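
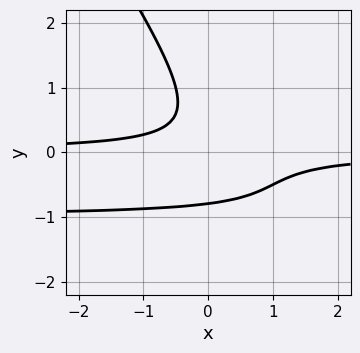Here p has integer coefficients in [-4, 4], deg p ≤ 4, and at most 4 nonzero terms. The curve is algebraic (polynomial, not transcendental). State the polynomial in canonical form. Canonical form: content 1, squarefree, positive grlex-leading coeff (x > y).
3*x*y^2 + 2*y^3 + 3*x*y + 1

First, the degree is 3 — a generic line meets the curve in up to 3 points.
Then, against the integer gridlines: it misses every integer gridline on the x-axis.
Finally, assembling these constraints gives the stated polynomial.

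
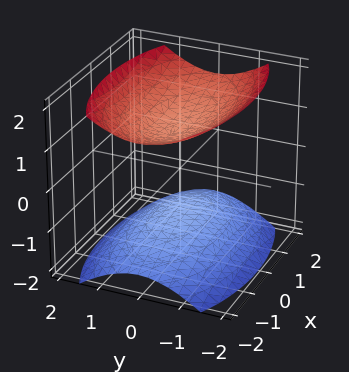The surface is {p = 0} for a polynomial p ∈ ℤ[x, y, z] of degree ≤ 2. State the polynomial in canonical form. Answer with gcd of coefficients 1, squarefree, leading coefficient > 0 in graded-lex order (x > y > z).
1. There are 2 components. They look like related sheets of one shape, so recover p as a whole.
2. deg p = 2. Two sheets facing apart; a quadric.
3. Symmetries: it's symmetric under y → −y, forcing even powers of y; the z ↦ −z reflection is a symmetry, so z appears only in even powers; the x ↦ −x reflection is a symmetry, so x appears only in even powers.
4. From the visible intercepts: no x-intercept at any integer in the box; it misses every integer gridline on the y-axis.
5. Assembling these constraints gives the stated polynomial. Check: (0, 0, 1) on the z-axis lies on the surface, and p(0, 0, 1) = 0. ✓

x^2 + 3*y^2 - 3*z^2 + 3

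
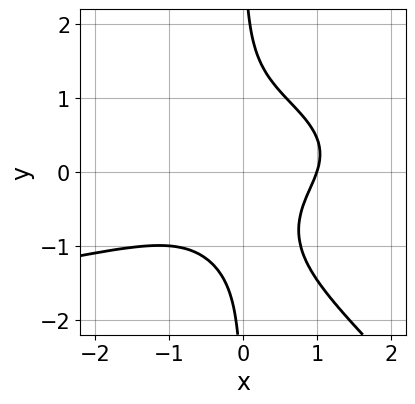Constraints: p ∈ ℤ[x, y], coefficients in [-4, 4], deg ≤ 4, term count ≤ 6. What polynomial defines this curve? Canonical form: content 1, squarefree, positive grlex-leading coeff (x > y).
(a) Degree: no degree-3 curve has this shape, so deg p = 4.
(b) From the axis intercepts and sections: it meets the x-axis at x = 1 (among the integer gridlines); the curve avoids every integer y-axis point in the box.
(c) The integer polynomial consistent with all of this is the stated p.

3*x^2*y^2 + 3*x*y^3 + 2*x^3 - 2*x*y - 2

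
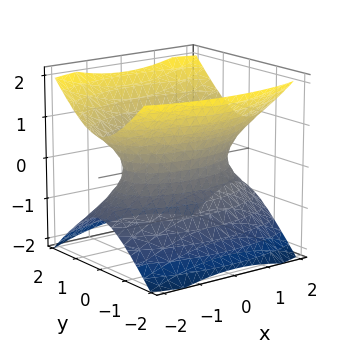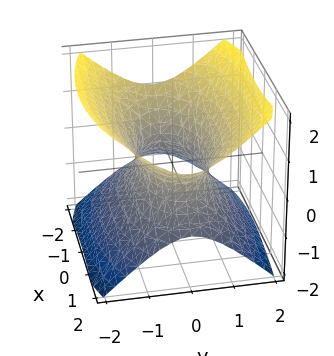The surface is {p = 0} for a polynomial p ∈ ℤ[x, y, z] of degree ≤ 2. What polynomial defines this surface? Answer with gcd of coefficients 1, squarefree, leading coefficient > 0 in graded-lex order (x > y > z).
x^2 + 3*y^2 - 3*z^2 - 2

(a) The degree is 2 — one connected sheet with a waist; a quadric.
(b) Symmetries: mirror symmetry x ↦ −x ⇒ only even powers of x; it's symmetric under y → −y, forcing even powers of y; the z ↦ −z reflection is a symmetry, so z appears only in even powers.
(c) Against the integer gridlines: it misses every integer gridline on the z-axis.
(d) Putting this together gives p.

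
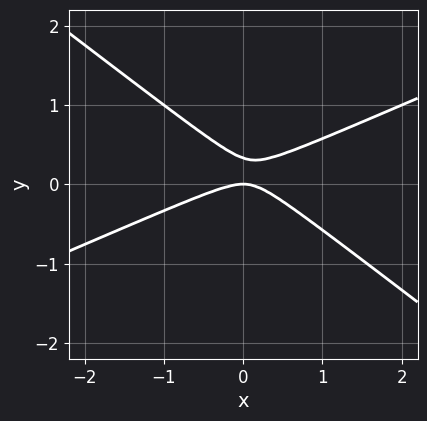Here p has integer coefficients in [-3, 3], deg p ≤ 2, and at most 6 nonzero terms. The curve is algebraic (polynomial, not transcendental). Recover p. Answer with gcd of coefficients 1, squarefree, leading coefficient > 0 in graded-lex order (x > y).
x^2 - x*y - 3*y^2 + y

1. The degree is 2 — no degree-1 curve has this shape.
2. Against the integer gridlines: it crosses the y-axis at the gridline y = 0; one x-axis crossing is at x = 0.
3. These observations pin down the coefficients.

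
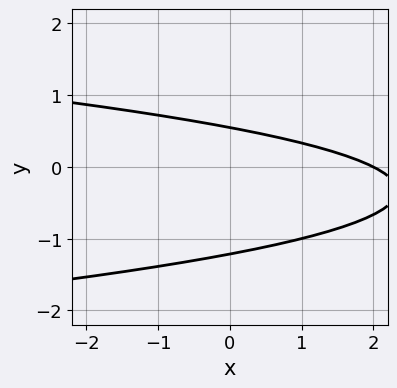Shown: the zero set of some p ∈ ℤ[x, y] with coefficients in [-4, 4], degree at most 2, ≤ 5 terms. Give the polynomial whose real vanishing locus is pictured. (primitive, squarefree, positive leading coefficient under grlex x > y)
Degree: no degree-1 curve has this shape, so deg p = 2.
From the visible intercepts: it crosses the x-axis at the gridline x = 2.
Matching integer coefficients to the picture gives p.

3*y^2 + x + 2*y - 2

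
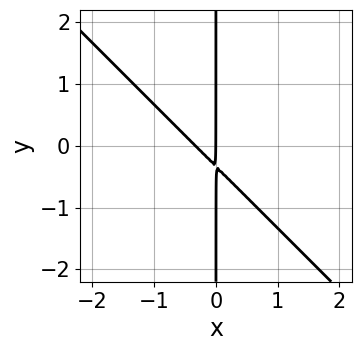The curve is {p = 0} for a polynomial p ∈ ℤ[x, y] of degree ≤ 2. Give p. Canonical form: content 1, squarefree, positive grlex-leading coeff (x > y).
1. deg p = 2. No degree-1 curve has this shape.
2. From the visible intercepts: every point of the y-axis in the box is on the curve; one x-axis crossing is at x = 0.
3. Assembling these constraints gives the stated polynomial.

3*x^2 + 3*x*y + x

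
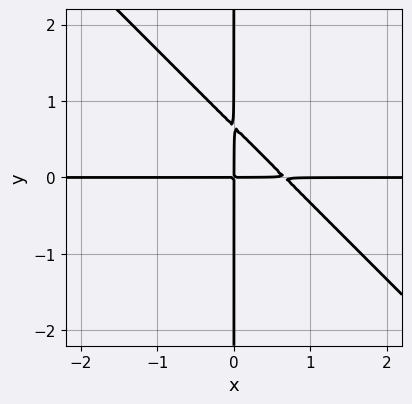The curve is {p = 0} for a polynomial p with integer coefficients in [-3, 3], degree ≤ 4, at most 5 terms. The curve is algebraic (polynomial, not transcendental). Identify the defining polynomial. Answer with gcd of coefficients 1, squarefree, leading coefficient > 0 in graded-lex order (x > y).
The degree is 3 — the shape is more complex than any degree-2 curve.
Against the integer gridlines: the visible y-axis segment lies entirely on the curve; the visible x-axis segment lies entirely on the curve.
Assembling these constraints gives the stated polynomial.

3*x^2*y + 3*x*y^2 - 2*x*y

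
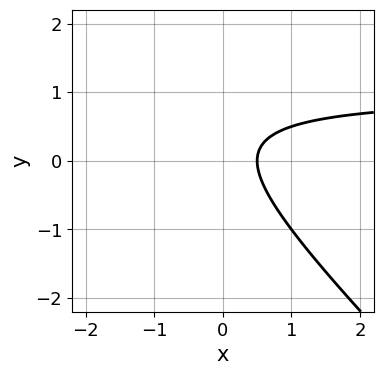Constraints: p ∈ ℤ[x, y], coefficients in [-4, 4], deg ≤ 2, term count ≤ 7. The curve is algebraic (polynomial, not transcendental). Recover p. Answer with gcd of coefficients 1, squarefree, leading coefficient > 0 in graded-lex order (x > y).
2*x*y + 2*y^2 - 2*x - y + 1

The degree is 2 — the shape is more complex than any degree-1 curve.
Checking where it meets the axes: it misses every integer gridline on the y-axis.
These observations pin down the coefficients.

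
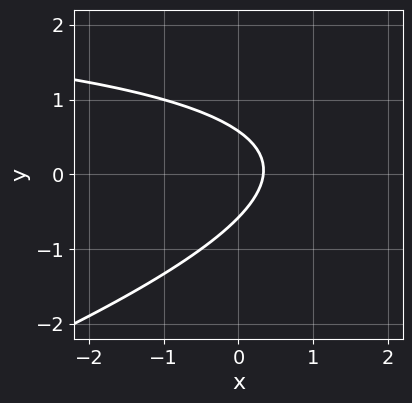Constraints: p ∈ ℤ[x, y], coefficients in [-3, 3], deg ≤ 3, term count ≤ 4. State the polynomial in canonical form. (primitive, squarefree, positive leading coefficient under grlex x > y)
x*y - 3*y^2 - 3*x + 1

deg p = 2. The shape is more complex than any degree-1 curve.
Solving for integer coefficients yields p as stated.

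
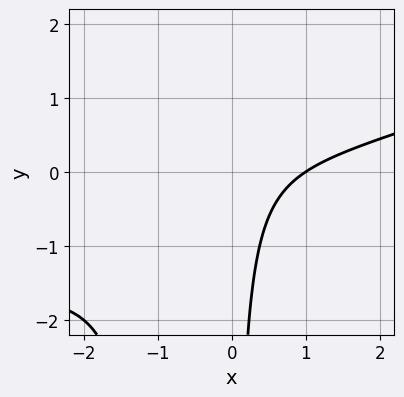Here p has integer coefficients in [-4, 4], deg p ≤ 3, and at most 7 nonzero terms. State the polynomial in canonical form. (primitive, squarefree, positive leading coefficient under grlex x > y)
x^3 - 3*x^2*y - 3*x*y + x - 2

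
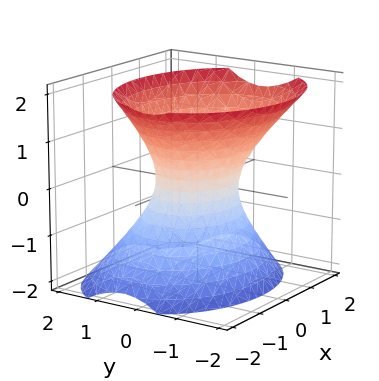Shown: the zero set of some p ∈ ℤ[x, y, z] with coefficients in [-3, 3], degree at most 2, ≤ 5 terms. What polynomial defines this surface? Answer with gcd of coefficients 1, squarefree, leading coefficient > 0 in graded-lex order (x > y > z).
2*x^2 + 3*y^2 + y*z - 2*z^2 - 2

(a) deg p = 2.
(b) Reading off the gridlines: among the integer gridlines, it crosses the x-axis at x ∈ {-1, 1}; no z-intercept at any integer in the box.
(c) Assembling these constraints gives the stated polynomial.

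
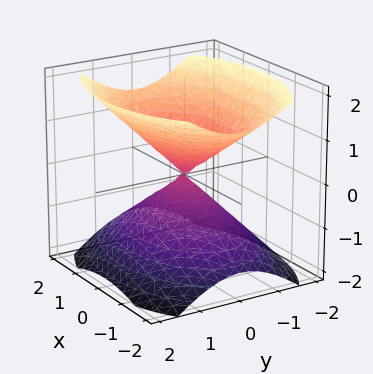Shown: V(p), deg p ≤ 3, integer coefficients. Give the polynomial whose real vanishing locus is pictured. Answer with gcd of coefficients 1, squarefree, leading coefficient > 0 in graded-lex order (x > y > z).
x^2 + 2*y^2 - 2*z^2

1. There are 2 components.
2. The degree is 2 — two nappes meeting at a single point; a quadric.
3. Symmetries: it's symmetric under y → −y, forcing even powers of y; mirror symmetry z ↦ −z ⇒ only even powers of z; it's symmetric under x → −x, forcing even powers of x.
4. From the visible intercepts: it crosses the y-axis at the gridline y = 0; one z-axis crossing is at z = 0.
5. Together with the visible shape, these determine p as stated.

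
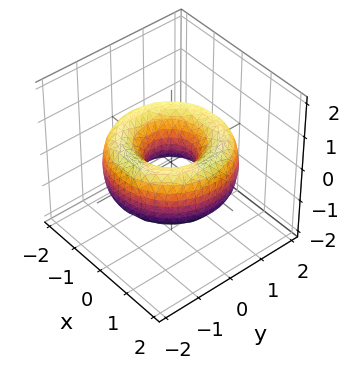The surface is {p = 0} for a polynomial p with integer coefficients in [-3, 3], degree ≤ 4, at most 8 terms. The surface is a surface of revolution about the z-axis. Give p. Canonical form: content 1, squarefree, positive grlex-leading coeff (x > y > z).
First, deg p = 4. The shape is more complex than any degree-3 surface.
Next, by symmetry, the surface is invariant under rotation about z: p = q(x² + y², z).
Then, against the integer gridlines: a circular section at z = 0 has radius between 0 and 1; no z-intercept at any integer in the box.
Finally, the integer polynomial consistent with all of this is the stated p.

x^4 + 2*x^2*y^2 + y^4 - 3*x^2 - 3*y^2 + 2*z^2 + 1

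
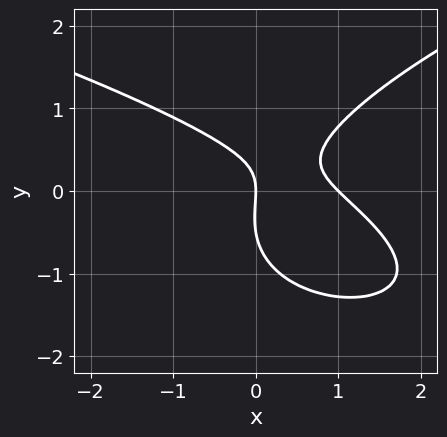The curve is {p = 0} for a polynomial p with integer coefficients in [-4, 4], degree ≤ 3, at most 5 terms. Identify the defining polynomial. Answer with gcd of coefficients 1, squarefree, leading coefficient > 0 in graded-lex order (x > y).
2*y^3 - 2*x^2 - 2*x*y + y^2 + 2*x

The degree is 3 — no degree-2 curve has this shape.
Checking where it meets the axes: it meets the y-axis at y = 0 (among the integer gridlines); the x-axis gridline crossings are at x ∈ {0, 1}.
Together with the visible shape, these determine p as stated.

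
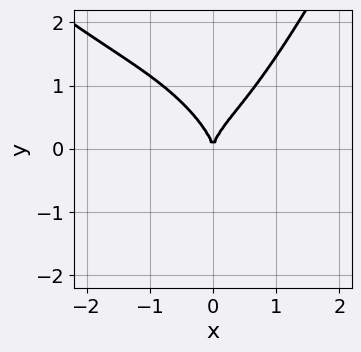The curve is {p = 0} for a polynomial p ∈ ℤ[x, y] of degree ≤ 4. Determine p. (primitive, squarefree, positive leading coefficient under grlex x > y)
(a) Degree: the shape is more complex than any degree-3 curve, so deg p = 4.
(b) From the axis intercepts and sections: it crosses the x-axis at the gridline x = 0; it meets the y-axis at y = 0 (among the integer gridlines).
(c) Together with the visible shape, these determine p as stated.

2*x^4 + 3*x^3*y - x*y^3 - 2*y^3 + 3*x^2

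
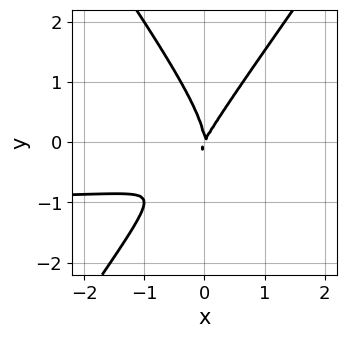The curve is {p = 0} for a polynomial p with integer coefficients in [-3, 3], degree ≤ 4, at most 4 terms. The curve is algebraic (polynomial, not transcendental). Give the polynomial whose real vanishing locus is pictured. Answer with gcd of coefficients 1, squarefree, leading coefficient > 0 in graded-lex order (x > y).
First, the degree is 3 — a generic line meets the curve in up to 3 points.
Next, observable constraints: it crosses the y-axis at the gridline y = 0; it meets the x-axis at x = 0 (among the integer gridlines).
Finally, fitting integer coefficients to these (and the overall shape) gives p.

2*x^2*y - y^3 + 2*x^2 - x*y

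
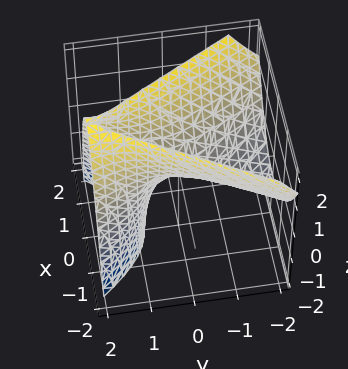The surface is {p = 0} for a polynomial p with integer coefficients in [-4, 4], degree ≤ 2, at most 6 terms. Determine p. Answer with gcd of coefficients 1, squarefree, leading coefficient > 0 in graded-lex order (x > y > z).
3*x^2 - y^2 + 2*y*z - 2*z

(a) Degree: no degree-1 surface has this shape, so deg p = 2.
(b) Reading off the gridlines: it meets the x-axis at x = 0 (among the integer gridlines); it meets the y-axis at y = 0 (among the integer gridlines); it crosses the z-axis at the gridline z = 0.
(c) Solving for integer coefficients yields p as stated.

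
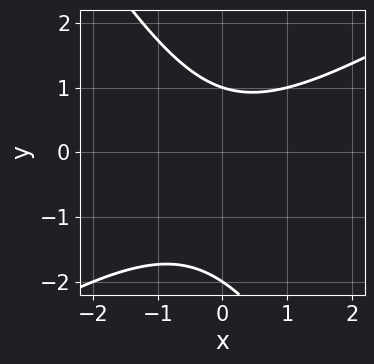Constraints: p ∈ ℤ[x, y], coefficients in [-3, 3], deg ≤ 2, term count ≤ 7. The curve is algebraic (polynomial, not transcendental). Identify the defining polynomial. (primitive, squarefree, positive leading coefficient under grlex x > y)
1. deg p = 2.
2. Observable constraints: among the integer gridlines, it crosses the y-axis at y ∈ {-2, 1}; no x-intercept at any integer in the box.
3. Together with the visible shape, these determine p as stated.

x^2 - x*y - y^2 - y + 2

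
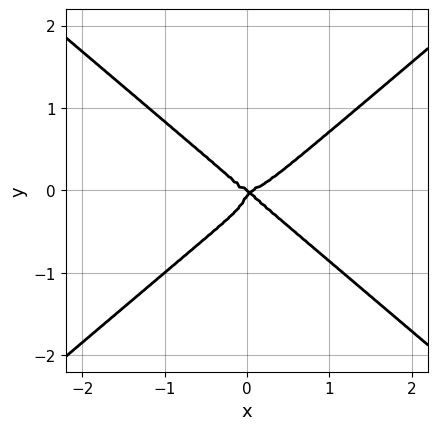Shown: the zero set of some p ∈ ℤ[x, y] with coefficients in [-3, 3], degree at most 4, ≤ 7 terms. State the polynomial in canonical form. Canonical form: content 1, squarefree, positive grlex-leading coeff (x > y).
(a) Degree: no degree-3 curve has this shape, so deg p = 4.
(b) From the visible intercepts: it meets the x-axis at x = 0 (among the integer gridlines); one y-axis crossing is at y = 0.
(c) Putting this together gives p.

3*x^4 - 2*x^2*y^2 - 3*y^4 - x^2*y - x*y^2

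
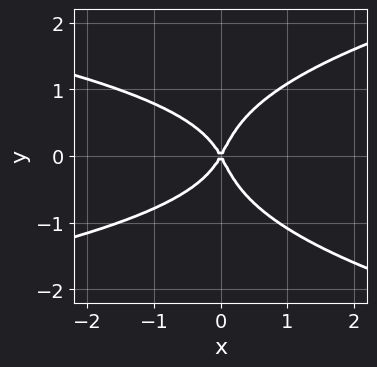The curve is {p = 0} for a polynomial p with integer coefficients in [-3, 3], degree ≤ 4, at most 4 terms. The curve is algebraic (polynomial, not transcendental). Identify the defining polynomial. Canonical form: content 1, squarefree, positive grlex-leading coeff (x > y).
1. Degree: a generic line meets the curve in up to 4 points, so deg p = 4.
2. Symmetries: mirror symmetry y ↦ −y ⇒ only even powers of y.
3. Observable constraints: it crosses the y-axis at the gridline y = 0; one x-axis crossing is at x = 0.
4. The integer polynomial consistent with all of this is the stated p.

3*y^4 - 2*x*y^2 - 3*x^2 + y^2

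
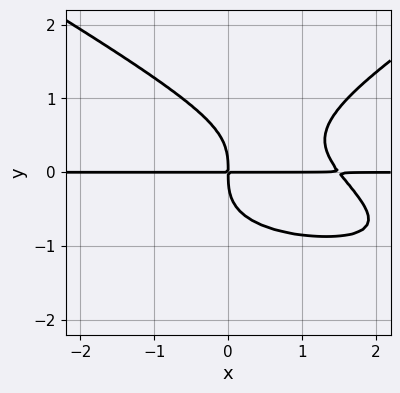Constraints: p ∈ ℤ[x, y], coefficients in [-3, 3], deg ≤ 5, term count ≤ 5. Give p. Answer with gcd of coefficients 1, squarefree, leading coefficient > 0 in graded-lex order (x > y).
x^2*y^2 - 3*y^4 + 2*x^2*y - 3*x*y

deg p = 4. The shape is more complex than any degree-3 curve.
Against the integer gridlines: every point of the x-axis in the box is on the curve.
These observations pin down the coefficients.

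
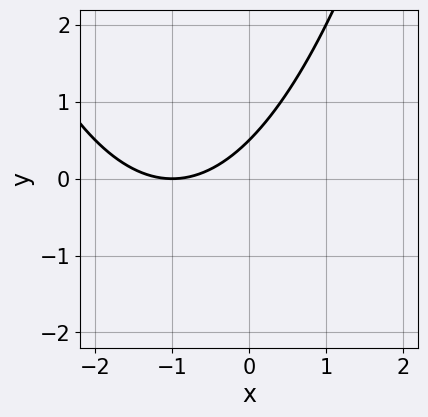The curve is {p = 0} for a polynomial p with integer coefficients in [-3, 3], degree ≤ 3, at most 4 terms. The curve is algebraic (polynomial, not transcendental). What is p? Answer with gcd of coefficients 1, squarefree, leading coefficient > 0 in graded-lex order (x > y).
x^2 + 2*x - 2*y + 1

1. Degree: a generic line meets the curve in up to 2 points, so deg p = 2.
2. From the visible intercepts: it meets the x-axis at x = -1 (among the integer gridlines).
3. The integer polynomial consistent with all of this is the stated p.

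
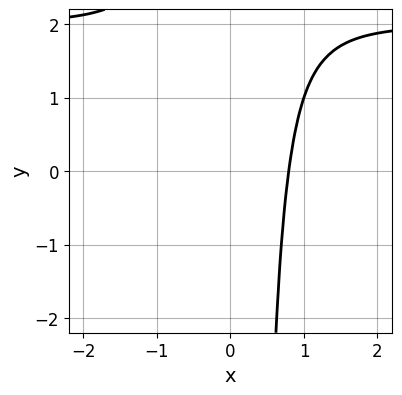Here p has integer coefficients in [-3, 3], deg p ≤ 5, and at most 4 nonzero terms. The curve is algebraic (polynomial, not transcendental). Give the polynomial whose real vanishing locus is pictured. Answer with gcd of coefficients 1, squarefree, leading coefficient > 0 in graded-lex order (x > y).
x^3*y - 2*x^3 + 1

(a) The degree is 4 — no degree-3 curve has this shape.
(b) Observable constraints: no y-intercept at any integer in the box.
(c) Matching integer coefficients to the picture gives p.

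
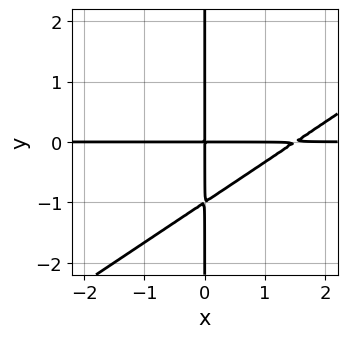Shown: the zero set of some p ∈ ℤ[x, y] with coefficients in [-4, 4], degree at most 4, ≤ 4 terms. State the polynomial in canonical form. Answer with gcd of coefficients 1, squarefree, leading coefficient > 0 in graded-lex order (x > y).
2*x^2*y - 3*x*y^2 - 3*x*y

1. Degree: the shape is more complex than any degree-2 curve, so deg p = 3.
2. Checking where it meets the axes: every point of the y-axis in the box is on the curve; every point of the x-axis in the box is on the curve.
3. Putting this together gives p.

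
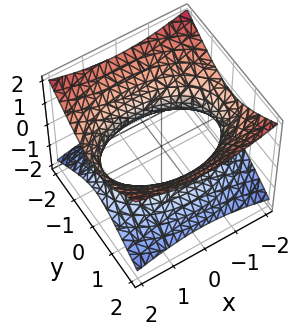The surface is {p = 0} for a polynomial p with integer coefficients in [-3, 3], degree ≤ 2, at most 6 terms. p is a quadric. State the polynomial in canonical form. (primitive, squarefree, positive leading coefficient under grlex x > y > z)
x^2 + 2*y^2 - 3*z^2 - 3

(a) The degree is 2 — an hourglass — one-sheet hyperboloid; a quadric.
(b) Symmetries: it's symmetric under z → −z, forcing even powers of z; the x ↦ −x reflection is a symmetry, so x appears only in even powers; it's symmetric under y → −y, forcing even powers of y.
(c) From the axis intercepts and sections: it misses every integer gridline on the z-axis.
(d) Putting this together gives p.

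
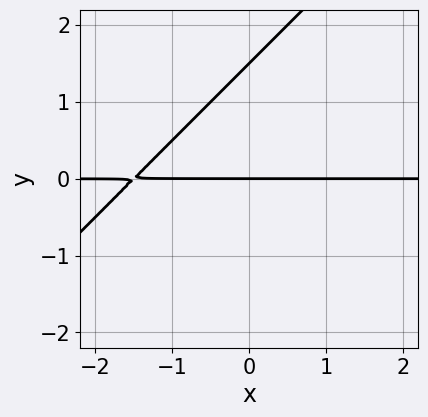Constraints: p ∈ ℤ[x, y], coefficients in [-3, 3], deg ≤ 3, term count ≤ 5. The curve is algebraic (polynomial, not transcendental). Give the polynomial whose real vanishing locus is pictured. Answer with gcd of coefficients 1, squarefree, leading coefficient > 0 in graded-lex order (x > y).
2*x*y - 2*y^2 + 3*y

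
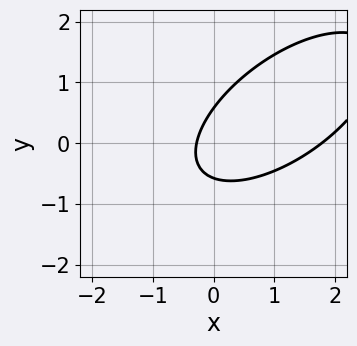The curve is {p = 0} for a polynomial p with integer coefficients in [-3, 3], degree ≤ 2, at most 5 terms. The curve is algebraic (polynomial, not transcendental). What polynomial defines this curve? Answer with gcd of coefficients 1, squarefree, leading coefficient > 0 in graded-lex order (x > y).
2*x^2 - 3*x*y + 3*y^2 - 3*x - 1

1. deg p = 2. A generic line meets the curve in up to 2 points.
2. Solving for integer coefficients yields p as stated.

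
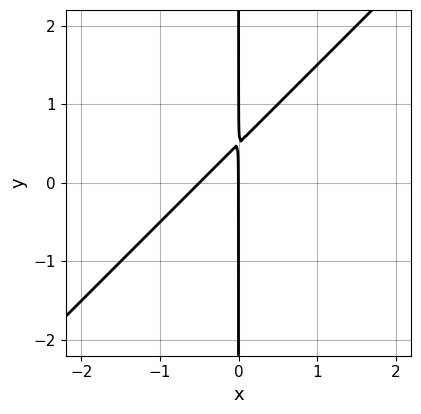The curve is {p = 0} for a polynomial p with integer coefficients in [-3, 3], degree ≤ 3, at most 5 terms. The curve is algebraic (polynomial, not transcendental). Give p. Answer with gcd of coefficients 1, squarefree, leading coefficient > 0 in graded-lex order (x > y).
1. Degree: no degree-1 curve has this shape, so deg p = 2.
2. Against the integer gridlines: it meets the x-axis at x = 0 (among the integer gridlines); the visible y-axis segment lies entirely on the curve.
3. Fitting integer coefficients to these (and the overall shape) gives p.

2*x^2 - 2*x*y + x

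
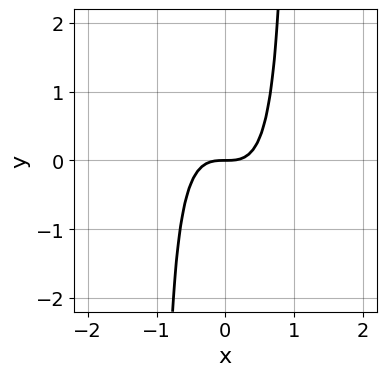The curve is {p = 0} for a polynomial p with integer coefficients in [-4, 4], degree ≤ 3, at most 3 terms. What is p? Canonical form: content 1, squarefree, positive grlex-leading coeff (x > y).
1. deg p = 3. No degree-2 curve has this shape.
2. From the visible intercepts: one y-axis crossing is at y = 0; one x-axis crossing is at x = 0.
3. Putting this together gives p.

2*x^3 + x^2*y - y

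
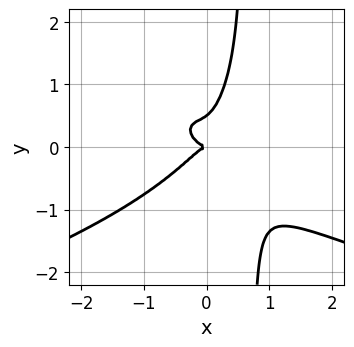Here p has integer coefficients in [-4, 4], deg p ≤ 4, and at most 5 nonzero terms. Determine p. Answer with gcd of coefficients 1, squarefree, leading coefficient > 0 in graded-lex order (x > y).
3*x*y^3 + 2*x^3 + x^2*y - 2*y^3 + y^2

deg p = 4.
Reading off the gridlines: it crosses the y-axis at the gridline y = 0; it meets the x-axis at x = 0 (among the integer gridlines).
These observations pin down the coefficients.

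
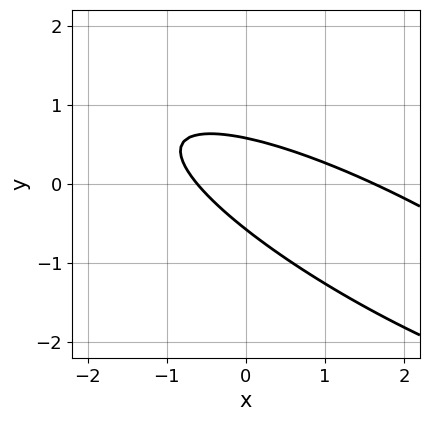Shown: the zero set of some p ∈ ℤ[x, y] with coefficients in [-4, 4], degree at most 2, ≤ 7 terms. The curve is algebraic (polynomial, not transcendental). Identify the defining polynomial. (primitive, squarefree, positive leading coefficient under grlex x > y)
x^2 + 3*x*y + 3*y^2 - x - 1

1. Degree: no degree-1 curve has this shape, so deg p = 2.
2. Putting this together gives p.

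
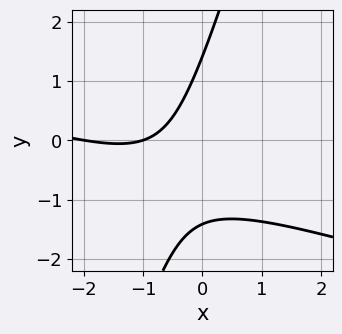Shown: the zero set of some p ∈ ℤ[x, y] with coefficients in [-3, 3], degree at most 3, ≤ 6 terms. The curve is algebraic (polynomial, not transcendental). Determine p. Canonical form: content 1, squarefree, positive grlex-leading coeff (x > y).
deg p = 2.
From the axis intercepts and sections: the x-axis gridline crossings are at x ∈ {-2, -1}.
Fitting integer coefficients to these (and the overall shape) gives p.

x^2 + 3*x*y - y^2 + 3*x + 2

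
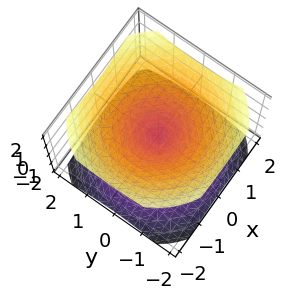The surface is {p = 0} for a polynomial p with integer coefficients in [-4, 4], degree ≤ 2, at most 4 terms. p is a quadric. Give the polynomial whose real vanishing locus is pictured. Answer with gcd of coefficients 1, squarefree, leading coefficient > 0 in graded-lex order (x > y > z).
2*x^2 + 2*y^2 - 3*z^2

(a) I count 2 distinct pieces. They look like related sheets of one shape, so recover p as a whole.
(b) The degree is 2 — two nappes meeting at a single point; a quadric.
(c) Symmetry: the surface is invariant under rotation about z: p = q(x² + y², z); the z ↦ −z reflection is a symmetry, so z appears only in even powers.
(d) Reading off the gridlines: one x-axis crossing is at x = 0; it meets the z-axis at z = 0 (among the integer gridlines); it crosses the y-axis at the gridline y = 0.
(e) Matching integer coefficients to the picture gives p.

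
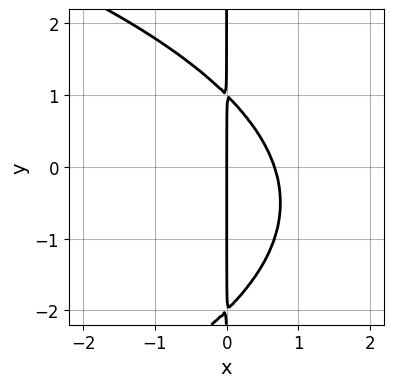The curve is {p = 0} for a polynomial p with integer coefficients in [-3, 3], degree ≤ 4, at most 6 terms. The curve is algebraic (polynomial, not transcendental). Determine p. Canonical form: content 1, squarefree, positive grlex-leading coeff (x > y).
x*y^2 + 3*x^2 + x*y - 2*x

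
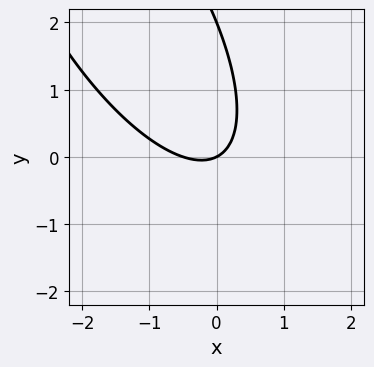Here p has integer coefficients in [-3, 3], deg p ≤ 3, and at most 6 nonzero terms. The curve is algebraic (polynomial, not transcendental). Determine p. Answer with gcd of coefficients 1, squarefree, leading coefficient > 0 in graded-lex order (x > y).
2*x^2 + 2*x*y + y^2 + x - 2*y

First, deg p = 2. The shape is more complex than any degree-1 curve.
Then, observable constraints: among the integer gridlines, it crosses the y-axis at y ∈ {0, 2}; it crosses the x-axis at the gridline x = 0.
Finally, fitting integer coefficients to these (and the overall shape) gives p.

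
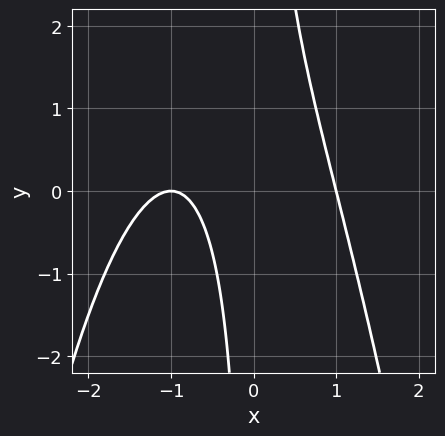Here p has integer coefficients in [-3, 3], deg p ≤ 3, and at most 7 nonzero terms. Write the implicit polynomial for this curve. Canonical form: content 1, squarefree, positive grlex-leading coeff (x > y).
(a) Degree: a generic line meets the curve in up to 3 points, so deg p = 3.
(b) Reading off the gridlines: the x-axis gridline crossings are at x ∈ {-1, 1}; no y-intercept at any integer in the box.
(c) These observations pin down the coefficients.

x^3 + x^2 + x*y - x - 1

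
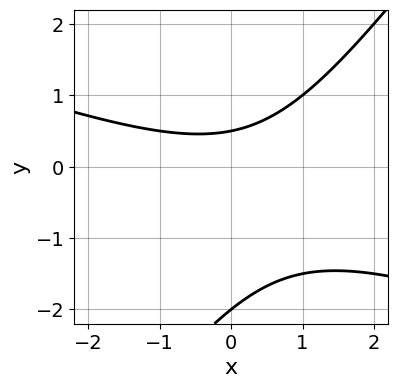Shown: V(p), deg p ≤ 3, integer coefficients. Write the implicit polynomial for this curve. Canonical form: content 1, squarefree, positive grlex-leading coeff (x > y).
x^2 + 2*x*y - 2*y^2 - 3*y + 2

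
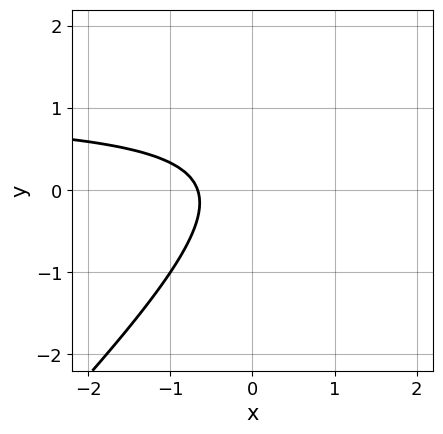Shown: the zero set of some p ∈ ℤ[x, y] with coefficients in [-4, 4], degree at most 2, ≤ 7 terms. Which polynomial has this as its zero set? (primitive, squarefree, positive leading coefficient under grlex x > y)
1. Degree: no degree-1 curve has this shape, so deg p = 2.
2. From the visible intercepts: the curve avoids every integer y-axis point in the box.
3. Together with the visible shape, these determine p as stated.

3*x*y - 3*y^2 - 3*x + y - 2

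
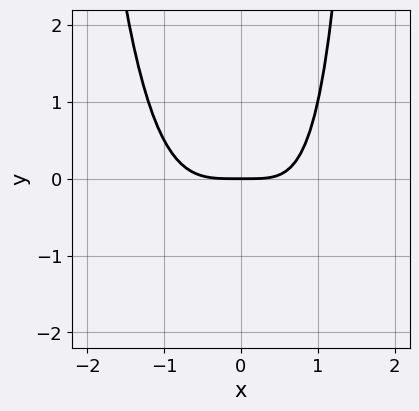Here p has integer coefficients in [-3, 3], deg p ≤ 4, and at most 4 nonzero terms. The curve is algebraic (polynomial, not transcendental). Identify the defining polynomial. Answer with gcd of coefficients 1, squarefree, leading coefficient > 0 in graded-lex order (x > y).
2*x^4 + x*y - 3*y

First, the degree is 4 — no degree-3 curve has this shape.
Then, observable constraints: it crosses the y-axis at the gridline y = 0; one x-axis crossing is at x = 0.
Finally, the integer polynomial consistent with all of this is the stated p.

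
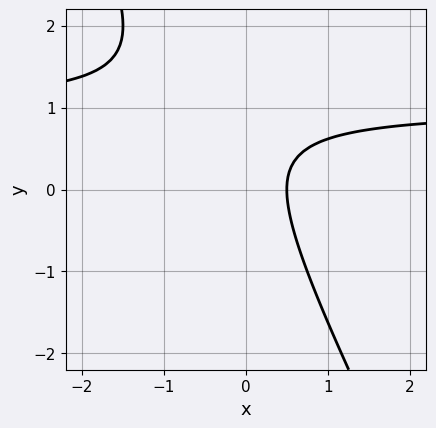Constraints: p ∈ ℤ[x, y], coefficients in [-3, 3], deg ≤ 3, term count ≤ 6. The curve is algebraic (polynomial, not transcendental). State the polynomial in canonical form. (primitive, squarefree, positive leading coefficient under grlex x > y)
The degree is 2 — the shape is more complex than any degree-1 curve.
From the visible intercepts: no y-intercept at any integer in the box.
Fitting integer coefficients to these (and the overall shape) gives p.

2*x*y + y^2 - 2*x - y + 1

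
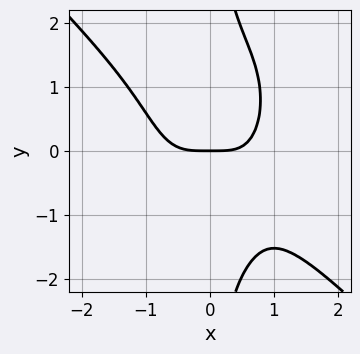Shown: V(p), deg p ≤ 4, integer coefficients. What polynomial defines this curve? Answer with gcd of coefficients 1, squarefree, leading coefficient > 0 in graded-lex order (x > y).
2*x^4 + x^3*y + x*y^3 - 2*y

1. Degree: no degree-3 curve has this shape, so deg p = 4.
2. From the visible intercepts: one x-axis crossing is at x = 0; it crosses the y-axis at the gridline y = 0.
3. Matching integer coefficients to the picture gives p.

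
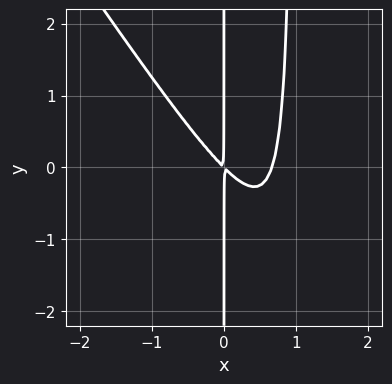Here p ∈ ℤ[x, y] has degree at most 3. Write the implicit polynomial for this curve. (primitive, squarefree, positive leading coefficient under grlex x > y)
3*x^3 + 2*x^2*y - 2*x^2 - 2*x*y

(a) Degree: no degree-2 curve has this shape, so deg p = 3.
(b) From the axis intercepts and sections: every point of the y-axis in the box is on the curve.
(c) Together with the visible shape, these determine p as stated.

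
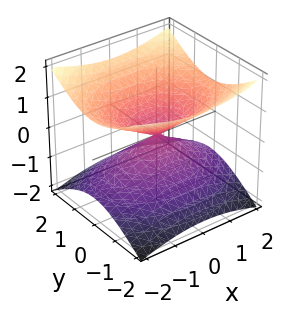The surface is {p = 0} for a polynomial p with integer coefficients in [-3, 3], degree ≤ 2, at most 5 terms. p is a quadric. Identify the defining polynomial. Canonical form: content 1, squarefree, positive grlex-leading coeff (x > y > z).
(a) The degree is 2 — a double cone through the origin; a quadric.
(b) Symmetries: the y ↦ −y reflection is a symmetry, so y appears only in even powers; the x ↦ −x reflection is a symmetry, so x appears only in even powers; it's symmetric under z → −z, forcing even powers of z.
(c) Observable constraints: one y-axis crossing is at y = 0; it crosses the z-axis at the gridline z = 0; it meets the x-axis at x = 0 (among the integer gridlines).
(d) Solving for integer coefficients yields p as stated.

x^2 + 2*y^2 - 3*z^2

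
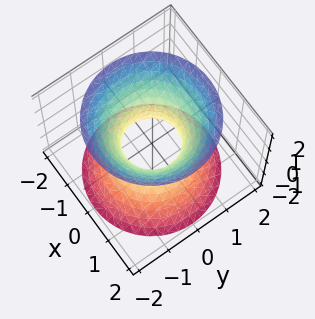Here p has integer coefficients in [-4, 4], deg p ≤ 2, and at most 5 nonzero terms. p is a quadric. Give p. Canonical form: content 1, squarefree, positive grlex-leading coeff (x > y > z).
(a) Degree: an hourglass — one-sheet hyperboloid; a quadric, so deg p = 2.
(b) Symmetries: it's symmetric under z → −z, forcing even powers of z; the surface is invariant under rotation about z: p = q(x² + y², z).
(c) Reading off the gridlines: a circular section at z = 2 has radius between 1 and 2; no z-intercept at any integer in the box.
(d) The integer polynomial consistent with all of this is the stated p.

3*x^2 + 3*y^2 - 2*z^2 - 2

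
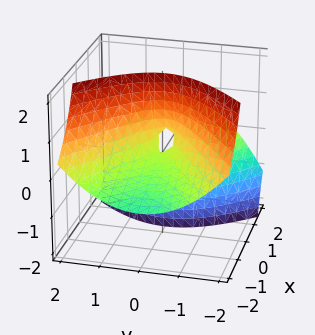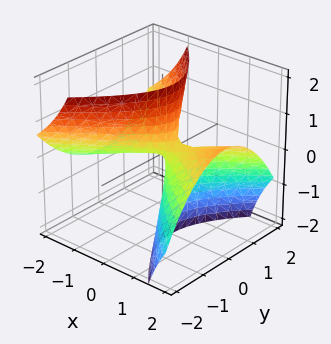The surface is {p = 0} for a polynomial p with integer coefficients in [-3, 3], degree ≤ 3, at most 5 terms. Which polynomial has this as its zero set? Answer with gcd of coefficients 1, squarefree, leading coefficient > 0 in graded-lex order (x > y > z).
x^2 - 3*x*z - 2*y^2 + z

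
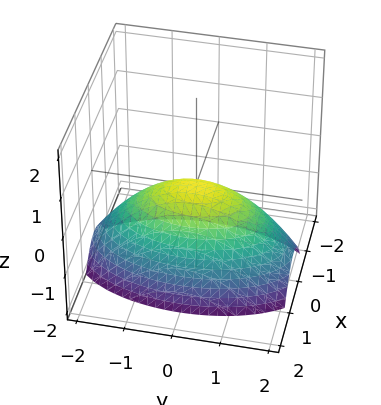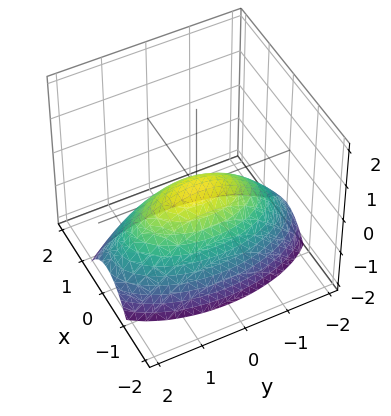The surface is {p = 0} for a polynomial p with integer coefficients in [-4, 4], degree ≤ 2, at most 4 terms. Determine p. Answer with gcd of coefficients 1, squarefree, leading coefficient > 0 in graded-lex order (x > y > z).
3*x^2 + y^2 + 3*z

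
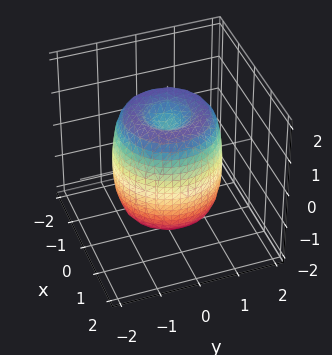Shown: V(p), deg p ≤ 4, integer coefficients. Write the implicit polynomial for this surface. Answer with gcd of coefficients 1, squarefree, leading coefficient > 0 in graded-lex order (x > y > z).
2*x^4 + 4*x^2*y^2 + 2*y^4 - 3*x^2 - 3*y^2 + z^2 - 1

(a) deg p = 4. No degree-3 surface has this shape.
(b) Symmetry: every cross-section ⟂ z is a circle, so x, y appear only via x² + y².
(c) Checking where it meets the axes: a circular section at z = 1 has radius between 1 and 2; the z-axis gridline crossings are at z ∈ {-1, 1}.
(d) Matching integer coefficients to the picture gives p.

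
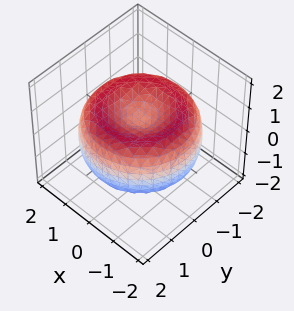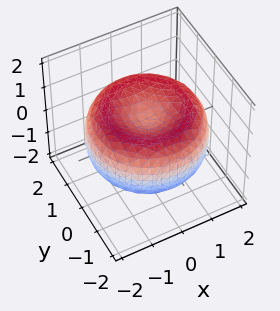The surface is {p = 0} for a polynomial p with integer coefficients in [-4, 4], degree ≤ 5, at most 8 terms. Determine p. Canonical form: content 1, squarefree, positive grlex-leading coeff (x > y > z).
x^4 + 2*x^2*y^2 + y^4 - 3*x^2 - 3*y^2 + 3*z^2 - 1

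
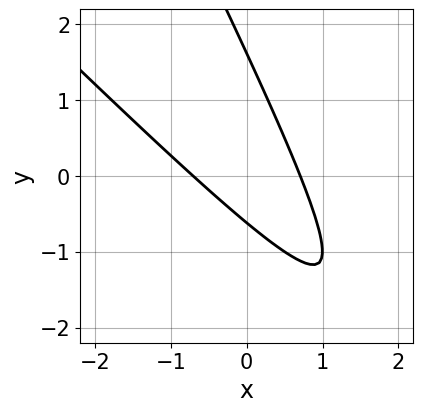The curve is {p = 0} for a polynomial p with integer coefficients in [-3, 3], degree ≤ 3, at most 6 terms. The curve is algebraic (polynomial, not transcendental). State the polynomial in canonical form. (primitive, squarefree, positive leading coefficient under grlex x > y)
2*x^2 + 3*x*y + y^2 - y - 1

(a) The degree is 2 — the shape is more complex than any degree-1 curve.
(b) The integer polynomial consistent with all of this is the stated p.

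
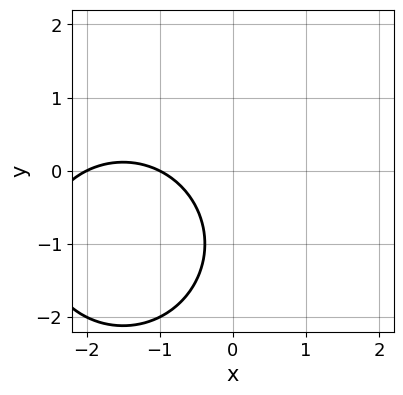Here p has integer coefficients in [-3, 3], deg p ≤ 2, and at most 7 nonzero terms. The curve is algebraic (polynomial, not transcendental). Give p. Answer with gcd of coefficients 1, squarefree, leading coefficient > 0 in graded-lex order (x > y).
First, deg p = 2.
Then, checking where it meets the axes: the x-axis gridline crossings are at x ∈ {-2, -1}; no y-intercept at any integer in the box.
Finally, assembling these constraints gives the stated polynomial.

x^2 + y^2 + 3*x + 2*y + 2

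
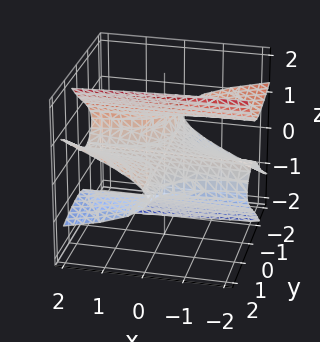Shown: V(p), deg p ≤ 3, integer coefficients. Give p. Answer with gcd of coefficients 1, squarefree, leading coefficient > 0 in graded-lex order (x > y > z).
x*y^2 - 3*y*z^2 + 2*z^3 - 3*z

1. The degree is 3 — a generic line meets the surface in up to 3 points.
2. Observable constraints: one z-axis crossing is at z = 0; the visible y-axis segment lies entirely on the surface.
3. Together with the visible shape, these determine p as stated. Check: (-1, 0, 0) on the x-axis lies on the surface, and p(-1, 0, 0) = 0. ✓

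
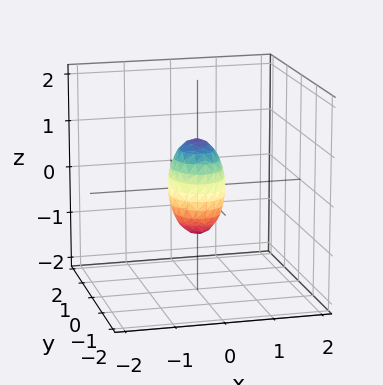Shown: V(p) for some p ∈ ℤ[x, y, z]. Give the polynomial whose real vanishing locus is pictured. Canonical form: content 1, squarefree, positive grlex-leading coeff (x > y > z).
3*x^2 + 2*y^2 + z^2 - 1

First, the degree is 2 — a closed, bounded, convex surface; a quadric.
Then, symmetries: the x ↦ −x reflection is a symmetry, so x appears only in even powers; the y ↦ −y reflection is a symmetry, so y appears only in even powers; the z ↦ −z reflection is a symmetry, so z appears only in even powers.
Then, from the visible intercepts: the z-axis gridline crossings are at z ∈ {-1, 1}.
Finally, putting this together gives p.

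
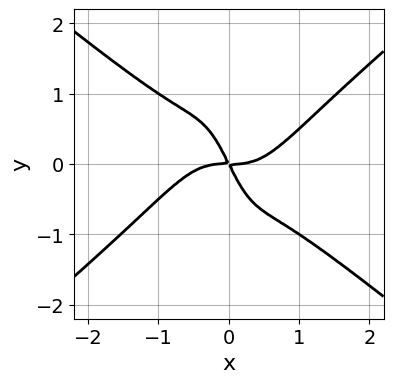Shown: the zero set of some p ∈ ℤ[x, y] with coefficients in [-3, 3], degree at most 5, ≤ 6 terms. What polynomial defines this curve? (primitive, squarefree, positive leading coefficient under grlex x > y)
2*x^4 - 3*x^2*y^2 - 2*x*y - y^2

(a) Degree: a generic line meets the curve in up to 4 points, so deg p = 4.
(b) From the axis intercepts and sections: it crosses the y-axis at the gridline y = 0; it crosses the x-axis at the gridline x = 0.
(c) Fitting integer coefficients to these (and the overall shape) gives p.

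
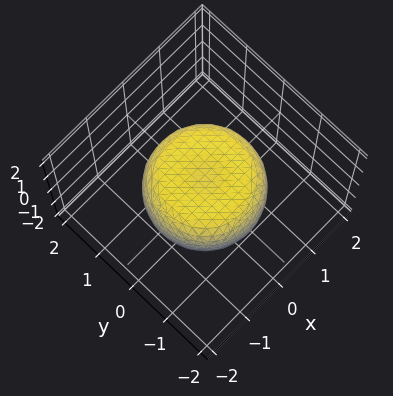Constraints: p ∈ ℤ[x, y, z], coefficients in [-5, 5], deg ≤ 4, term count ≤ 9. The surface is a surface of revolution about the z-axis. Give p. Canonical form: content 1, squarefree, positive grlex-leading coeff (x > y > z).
2*x^4 + 4*x^2*y^2 + 2*y^4 - 2*x^2 - 2*y^2 + 3*z^2 - 2

The degree is 4 — the shape is more complex than any degree-3 surface.
Symmetry: the surface is invariant under rotation about z: p = q(x² + y², z).
Checking where it meets the axes: a circular section at z = 0 has radius between 1 and 2.
The integer polynomial consistent with all of this is the stated p.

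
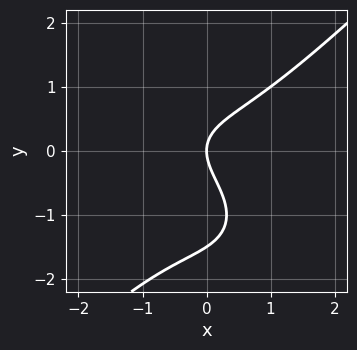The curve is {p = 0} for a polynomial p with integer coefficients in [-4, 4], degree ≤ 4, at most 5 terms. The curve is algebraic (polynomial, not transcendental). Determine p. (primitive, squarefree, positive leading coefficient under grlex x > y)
2*x^3 - 2*y^3 - 3*y^2 + 3*x

First, degree: the shape is more complex than any degree-2 curve, so deg p = 3.
Next, against the integer gridlines: it crosses the x-axis at the gridline x = 0; one y-axis crossing is at y = 0.
Finally, the integer polynomial consistent with all of this is the stated p.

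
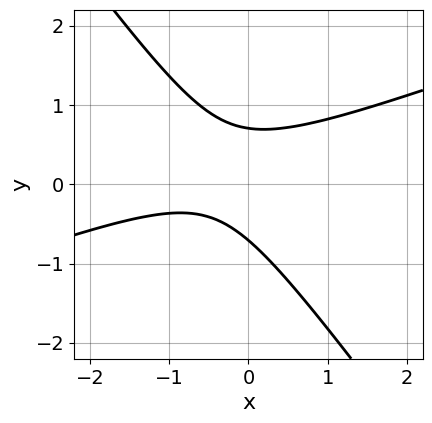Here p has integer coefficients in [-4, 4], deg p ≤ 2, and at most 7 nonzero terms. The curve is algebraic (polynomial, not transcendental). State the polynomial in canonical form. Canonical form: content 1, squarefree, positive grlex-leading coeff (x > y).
First, deg p = 2.
Then, from the axis intercepts and sections: the curve avoids every integer x-axis point in the box.
Finally, matching integer coefficients to the picture gives p.

x^2 - 2*x*y - 2*y^2 + x + 1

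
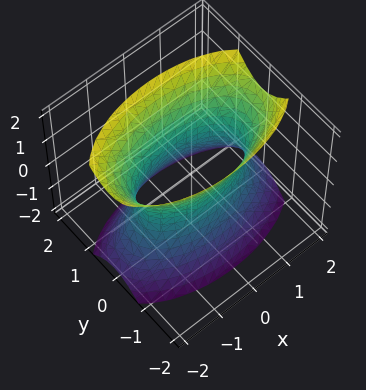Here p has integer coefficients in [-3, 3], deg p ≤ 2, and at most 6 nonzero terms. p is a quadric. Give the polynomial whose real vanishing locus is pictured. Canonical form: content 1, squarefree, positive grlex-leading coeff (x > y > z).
x^2 + 3*y^2 - z^2 - 2

1. The degree is 2 — one connected sheet with a waist; a quadric.
2. Symmetries: the y ↦ −y reflection is a symmetry, so y appears only in even powers; it's symmetric under z → −z, forcing even powers of z; it's symmetric under x → −x, forcing even powers of x.
3. Checking where it meets the axes: the surface avoids every integer z-axis point in the box.
4. Solving for integer coefficients yields p as stated.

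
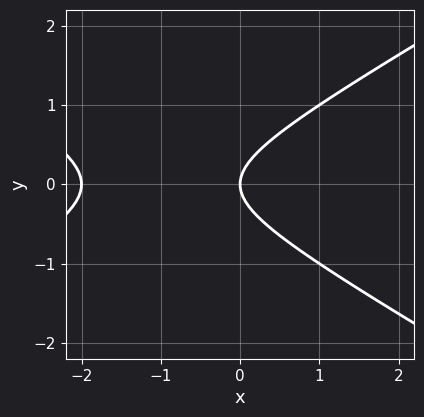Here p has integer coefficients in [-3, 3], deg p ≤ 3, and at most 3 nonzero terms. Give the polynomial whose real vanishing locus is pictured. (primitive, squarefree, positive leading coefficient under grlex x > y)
x^2 - 3*y^2 + 2*x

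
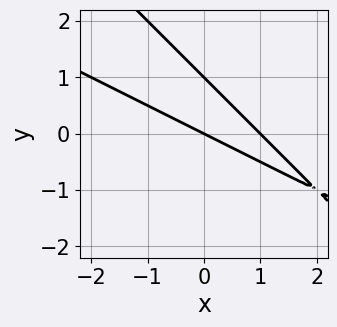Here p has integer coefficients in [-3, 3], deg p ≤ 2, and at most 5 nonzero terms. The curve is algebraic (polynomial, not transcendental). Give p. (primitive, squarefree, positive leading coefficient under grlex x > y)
x^2 + 3*x*y + 2*y^2 - x - 2*y

(a) The degree is 2 — no degree-1 curve has this shape.
(b) Observable constraints: the x-axis gridline crossings are at x ∈ {0, 1}; the y-axis gridline crossings are at y ∈ {0, 1}.
(c) The integer polynomial consistent with all of this is the stated p.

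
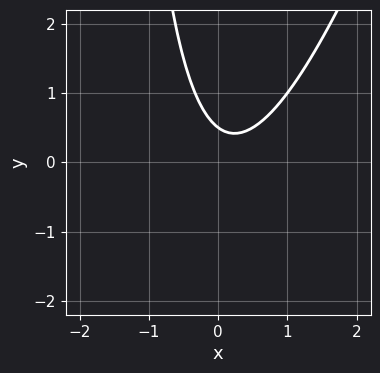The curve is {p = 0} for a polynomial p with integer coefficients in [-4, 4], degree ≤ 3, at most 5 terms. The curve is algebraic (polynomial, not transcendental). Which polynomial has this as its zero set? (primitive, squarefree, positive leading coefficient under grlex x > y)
1. deg p = 2. No degree-1 curve has this shape.
2. Reading off the gridlines: no x-intercept at any integer in the box.
3. Putting this together gives p.

3*x^2 - x*y - x - 2*y + 1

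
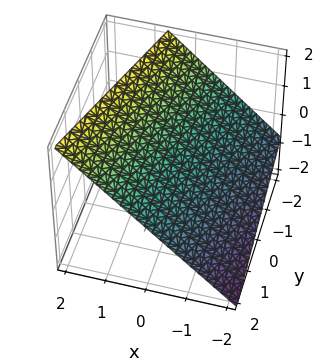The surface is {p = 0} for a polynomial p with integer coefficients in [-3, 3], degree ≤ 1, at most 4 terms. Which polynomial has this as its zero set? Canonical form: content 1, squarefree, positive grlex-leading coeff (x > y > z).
1. deg p = 1.
2. Reading off the gridlines: it meets the y-axis at y = 2 (among the integer gridlines).
3. Solving for integer coefficients yields p as stated.

3*x - y - 3*z + 2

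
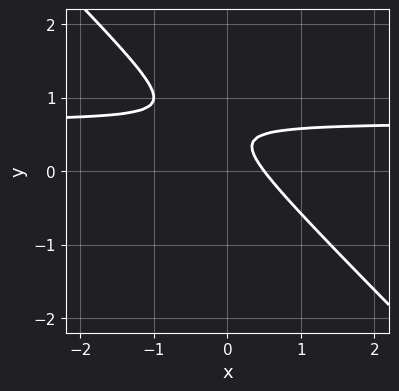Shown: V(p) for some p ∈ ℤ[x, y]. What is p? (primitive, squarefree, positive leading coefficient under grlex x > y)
3*x*y + 3*y^2 - 2*x - 3*y + 1

First, deg p = 2. A generic line meets the curve in up to 2 points.
Next, observable constraints: no y-intercept at any integer in the box.
Finally, these observations pin down the coefficients.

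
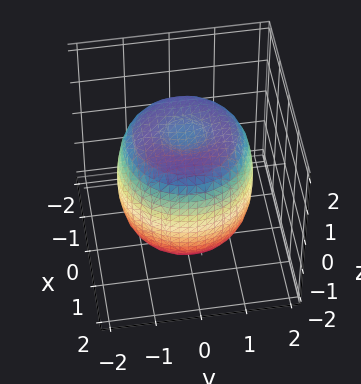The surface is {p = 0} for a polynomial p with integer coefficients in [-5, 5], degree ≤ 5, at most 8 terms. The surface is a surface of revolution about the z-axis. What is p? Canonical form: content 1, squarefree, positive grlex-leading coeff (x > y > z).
2*x^4 + 4*x^2*y^2 + 2*y^4 - 3*x^2 - 3*y^2 + 2*z^2 - 3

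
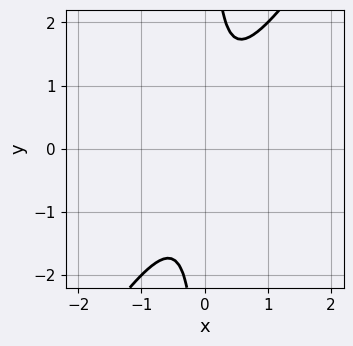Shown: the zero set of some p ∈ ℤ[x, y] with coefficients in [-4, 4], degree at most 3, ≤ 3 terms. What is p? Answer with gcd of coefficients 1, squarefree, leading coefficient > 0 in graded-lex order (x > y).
3*x^2 - 2*x*y + 1

deg p = 2. The shape is more complex than any degree-1 curve.
From the visible intercepts: no x-intercept at any integer in the box; it misses every integer gridline on the y-axis.
These observations pin down the coefficients.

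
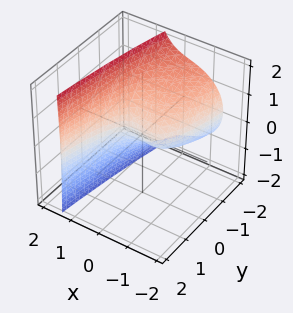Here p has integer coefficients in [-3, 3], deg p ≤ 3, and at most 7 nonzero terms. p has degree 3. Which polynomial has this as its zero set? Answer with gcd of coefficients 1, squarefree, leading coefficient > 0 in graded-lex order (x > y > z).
3*x^3 + 2*x*z^2 - 3*z^2 - x - 3*y

1. Degree: no degree-2 surface has this shape, so deg p = 3.
2. From the visible intercepts: it meets the y-axis at y = 0 (among the integer gridlines); one z-axis crossing is at z = 0.
3. Fitting integer coefficients to these (and the overall shape) gives p.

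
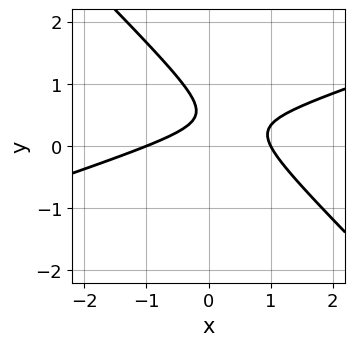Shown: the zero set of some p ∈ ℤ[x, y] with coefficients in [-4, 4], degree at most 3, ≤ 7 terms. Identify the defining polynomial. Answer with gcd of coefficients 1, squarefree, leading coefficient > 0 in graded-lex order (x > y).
First, degree: no degree-1 curve has this shape, so deg p = 2.
Next, observable constraints: among the integer gridlines, it crosses the x-axis at x ∈ {-1, 1}; it misses every integer gridline on the y-axis.
Finally, putting this together gives p.

x^2 - 2*x*y - 3*y^2 + 3*y - 1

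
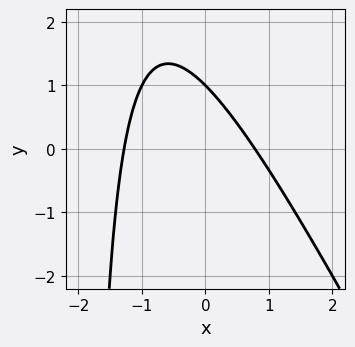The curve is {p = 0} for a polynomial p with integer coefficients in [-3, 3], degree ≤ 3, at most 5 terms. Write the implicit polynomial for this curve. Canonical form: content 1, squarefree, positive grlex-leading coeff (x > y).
(a) Degree: no degree-1 curve has this shape, so deg p = 2.
(b) Reading off the gridlines: one y-axis crossing is at y = 1.
(c) Matching integer coefficients to the picture gives p.

2*x^2 + x*y + x + 2*y - 2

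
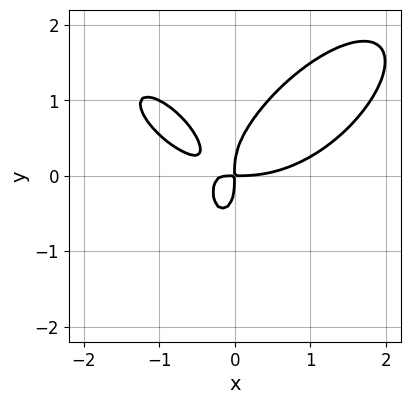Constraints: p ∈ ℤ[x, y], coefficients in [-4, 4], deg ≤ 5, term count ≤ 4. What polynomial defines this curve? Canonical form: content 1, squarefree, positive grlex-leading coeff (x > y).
x^4 + y^4 - 3*x^2*y - x*y

1. Degree: no degree-3 curve has this shape, so deg p = 4.
2. Solving for integer coefficients yields p as stated.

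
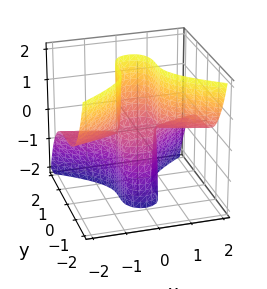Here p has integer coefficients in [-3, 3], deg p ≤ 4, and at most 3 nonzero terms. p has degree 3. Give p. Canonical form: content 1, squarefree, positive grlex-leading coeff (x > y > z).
Degree: a generic line meets the surface in up to 3 points, so deg p = 3.
From the visible intercepts: it crosses the z-axis at the gridline z = 0; it meets the y-axis at y = 0 (among the integer gridlines).
These observations pin down the coefficients. Check: (1, 0, 0) on the x-axis lies on the surface, and p(1, 0, 0) = 0. ✓

3*x^2*z + 3*y^3 - z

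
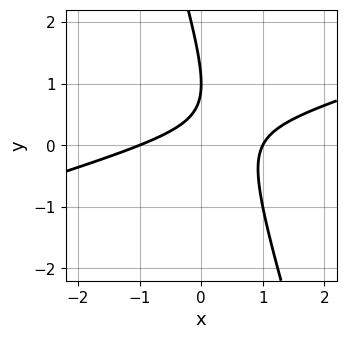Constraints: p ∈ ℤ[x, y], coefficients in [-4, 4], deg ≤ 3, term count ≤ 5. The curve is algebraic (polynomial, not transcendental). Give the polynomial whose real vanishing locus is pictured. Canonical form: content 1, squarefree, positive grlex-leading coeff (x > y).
x^2 - 3*x*y - y^2 + 2*y - 1

First, degree: a generic line meets the curve in up to 2 points, so deg p = 2.
Next, from the axis intercepts and sections: it meets the y-axis at y = 1 (among the integer gridlines); the x-axis gridline crossings are at x ∈ {-1, 1}.
Finally, together with the visible shape, these determine p as stated.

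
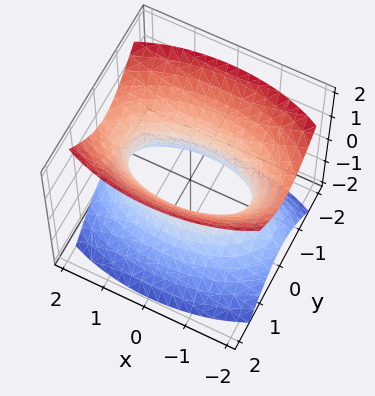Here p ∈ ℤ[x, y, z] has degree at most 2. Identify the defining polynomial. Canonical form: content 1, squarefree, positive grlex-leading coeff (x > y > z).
x^2 + 3*y^2 - 2*z^2 - 2

(a) The degree is 2 — one connected sheet with a waist; a quadric.
(b) Symmetries: mirror symmetry z ↦ −z ⇒ only even powers of z; it's symmetric under y → −y, forcing even powers of y; mirror symmetry x ↦ −x ⇒ only even powers of x.
(c) From the visible intercepts: the surface avoids every integer z-axis point in the box.
(d) Assembling these constraints gives the stated polynomial.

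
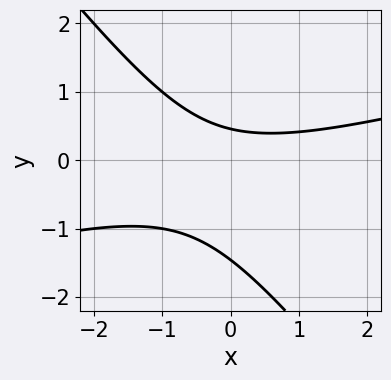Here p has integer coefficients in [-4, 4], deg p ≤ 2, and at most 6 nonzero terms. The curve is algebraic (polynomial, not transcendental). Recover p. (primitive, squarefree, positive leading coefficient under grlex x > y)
x^2 - 3*x*y - 3*y^2 - 3*y + 2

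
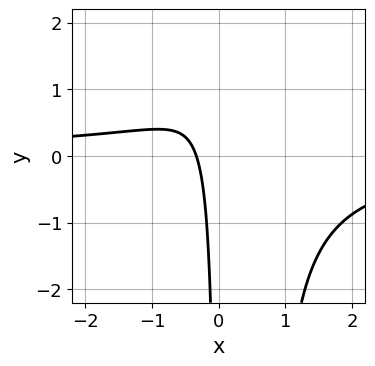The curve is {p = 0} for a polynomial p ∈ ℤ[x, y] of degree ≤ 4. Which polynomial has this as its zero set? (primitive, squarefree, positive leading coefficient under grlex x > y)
1. The degree is 3 — a generic line meets the curve in up to 3 points.
2. Checking where it meets the axes: the curve avoids every integer y-axis point in the box.
3. Matching integer coefficients to the picture gives p.

3*x^2*y - 2*x*y + 3*x + 1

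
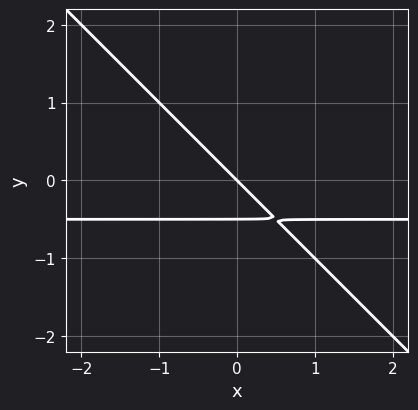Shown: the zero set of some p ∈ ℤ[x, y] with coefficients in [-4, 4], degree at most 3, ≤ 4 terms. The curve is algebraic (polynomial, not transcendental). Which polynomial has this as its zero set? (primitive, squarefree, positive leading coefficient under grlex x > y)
2*x*y + 2*y^2 + x + y

(a) Degree: a generic line meets the curve in up to 2 points, so deg p = 2.
(b) From the axis intercepts and sections: it meets the x-axis at x = 0 (among the integer gridlines); it meets the y-axis at y = 0 (among the integer gridlines).
(c) These observations pin down the coefficients.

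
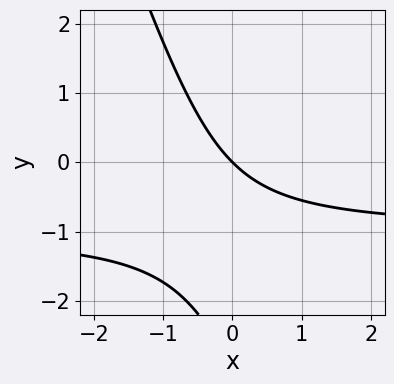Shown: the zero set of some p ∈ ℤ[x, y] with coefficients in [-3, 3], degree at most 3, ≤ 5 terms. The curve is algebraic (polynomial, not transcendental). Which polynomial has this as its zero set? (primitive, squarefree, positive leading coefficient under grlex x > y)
3*x*y + y^2 + 3*x + 3*y

1. The degree is 2 — no degree-1 curve has this shape.
2. Checking where it meets the axes: it crosses the x-axis at the gridline x = 0; one y-axis crossing is at y = 0.
3. Matching integer coefficients to the picture gives p.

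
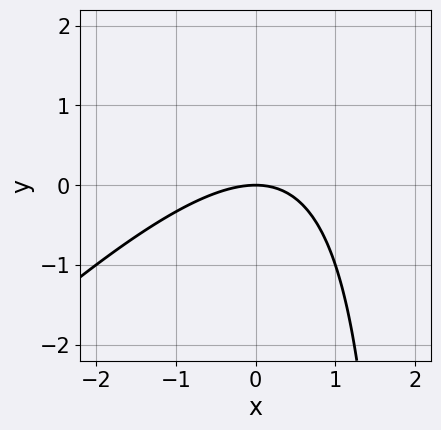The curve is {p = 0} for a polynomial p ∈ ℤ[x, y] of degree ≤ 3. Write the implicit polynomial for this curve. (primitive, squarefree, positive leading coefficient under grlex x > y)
First, degree: the shape is more complex than any degree-1 curve, so deg p = 2.
Next, reading off the gridlines: it crosses the x-axis at the gridline x = 0; it meets the y-axis at y = 0 (among the integer gridlines).
Finally, matching integer coefficients to the picture gives p.

x^2 - x*y + 2*y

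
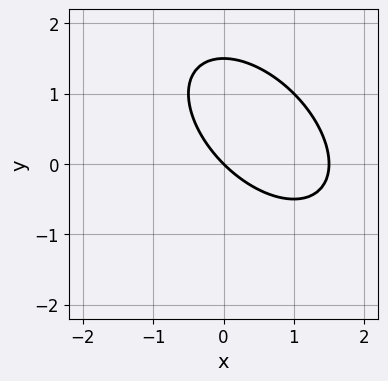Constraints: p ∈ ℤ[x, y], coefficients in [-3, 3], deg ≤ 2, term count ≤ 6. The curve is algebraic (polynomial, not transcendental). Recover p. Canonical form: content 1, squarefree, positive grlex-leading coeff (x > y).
2*x^2 + 2*x*y + 2*y^2 - 3*x - 3*y

(a) The degree is 2 — the shape is more complex than any degree-1 curve.
(b) Against the integer gridlines: it meets the x-axis at x = 0 (among the integer gridlines); it crosses the y-axis at the gridline y = 0.
(c) The integer polynomial consistent with all of this is the stated p.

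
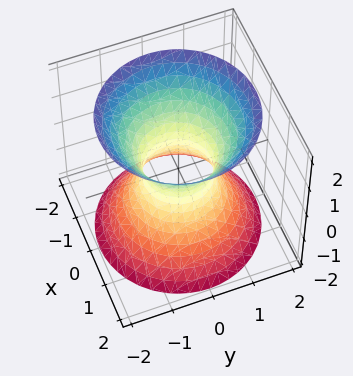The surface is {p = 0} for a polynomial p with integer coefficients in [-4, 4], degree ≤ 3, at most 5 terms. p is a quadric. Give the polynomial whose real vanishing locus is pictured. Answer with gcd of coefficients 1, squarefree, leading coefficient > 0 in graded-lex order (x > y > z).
3*x^2 + 3*y^2 - 2*z^2 - 2

Degree: one connected sheet with a waist; a quadric, so deg p = 2.
Symmetries: mirror symmetry z ↦ −z ⇒ only even powers of z; every cross-section ⟂ z is a circle, so x, y appear only via x² + y².
Checking where it meets the axes: a circular section at z = 0 has radius between 0 and 1; no z-intercept at any integer in the box.
Assembling these constraints gives the stated polynomial.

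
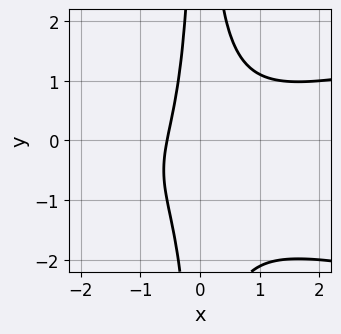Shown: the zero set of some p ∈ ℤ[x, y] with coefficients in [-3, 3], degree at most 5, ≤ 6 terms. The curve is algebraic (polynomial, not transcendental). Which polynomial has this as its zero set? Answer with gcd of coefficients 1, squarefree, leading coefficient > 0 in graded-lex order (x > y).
(a) deg p = 4.
(b) Reading off the gridlines: it misses every integer gridline on the y-axis.
(c) The integer polynomial consistent with all of this is the stated p.

3*x^2*y^2 - 2*x^3 + 3*x^2*y - 3*x - 2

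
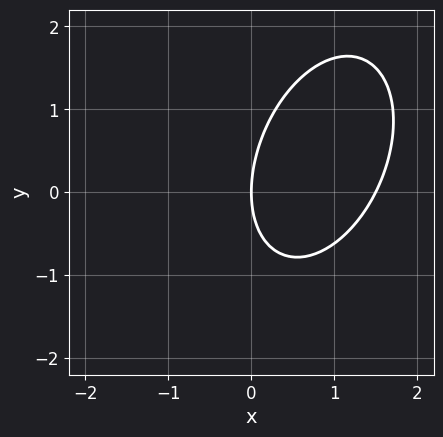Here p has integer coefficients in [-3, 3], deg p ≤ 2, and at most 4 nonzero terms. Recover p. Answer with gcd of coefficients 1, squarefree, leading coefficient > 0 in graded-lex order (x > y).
2*x^2 - x*y + y^2 - 3*x

First, the degree is 2 — no degree-1 curve has this shape.
Next, from the axis intercepts and sections: it crosses the y-axis at the gridline y = 0; one x-axis crossing is at x = 0.
Finally, putting this together gives p.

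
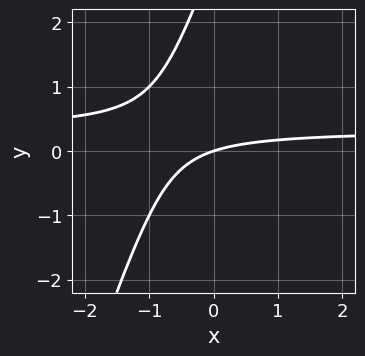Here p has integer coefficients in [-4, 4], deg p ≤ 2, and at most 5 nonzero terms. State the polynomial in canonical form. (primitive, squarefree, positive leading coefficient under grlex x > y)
3*x*y - y^2 - x + 3*y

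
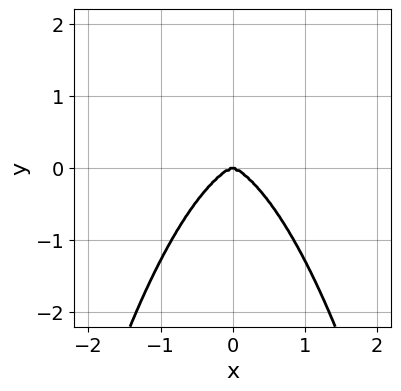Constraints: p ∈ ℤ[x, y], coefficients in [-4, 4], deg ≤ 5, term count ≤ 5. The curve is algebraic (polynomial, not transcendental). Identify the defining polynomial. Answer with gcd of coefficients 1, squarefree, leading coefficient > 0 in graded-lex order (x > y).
3*x^4 + 2*x^2*y^2 + 3*y^3

First, degree: the shape is more complex than any degree-3 curve, so deg p = 4.
Next, symmetries: it's symmetric under x → −x, forcing even powers of x.
Then, from the visible intercepts: one x-axis crossing is at x = 0; one y-axis crossing is at y = 0.
Finally, together with the visible shape, these determine p as stated.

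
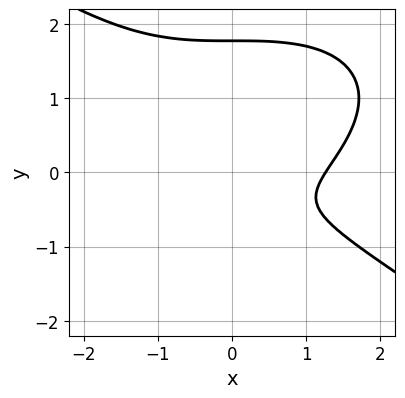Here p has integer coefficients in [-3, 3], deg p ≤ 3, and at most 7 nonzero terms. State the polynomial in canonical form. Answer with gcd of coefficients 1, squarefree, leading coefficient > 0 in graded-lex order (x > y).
1. deg p = 3. The shape is more complex than any degree-2 curve.
2. Solving for integer coefficients yields p as stated.

x^3 + 3*y^3 - 3*y^2 - 3*y - 2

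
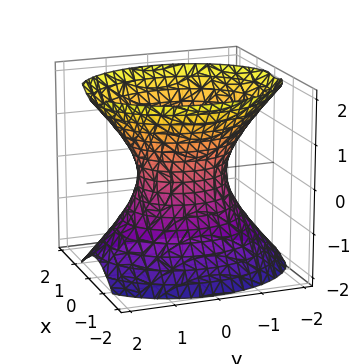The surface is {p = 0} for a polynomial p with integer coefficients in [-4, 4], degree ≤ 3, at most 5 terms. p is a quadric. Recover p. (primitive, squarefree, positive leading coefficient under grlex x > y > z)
First, the degree is 2 — an hourglass — one-sheet hyperboloid; a quadric.
Then, symmetries: the y ↦ −y reflection is a symmetry, so y appears only in even powers; mirror symmetry x ↦ −x ⇒ only even powers of x; mirror symmetry z ↦ −z ⇒ only even powers of z.
Then, checking where it meets the axes: no z-intercept at any integer in the box; the y-axis gridline crossings are at y ∈ {-1, 1}.
Finally, the integer polynomial consistent with all of this is the stated p.

3*x^2 + 2*y^2 - 2*z^2 - 2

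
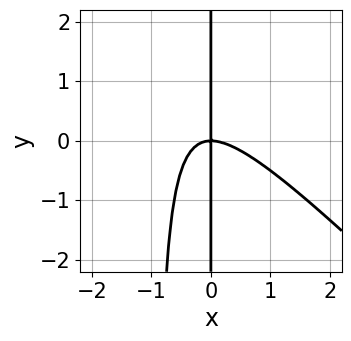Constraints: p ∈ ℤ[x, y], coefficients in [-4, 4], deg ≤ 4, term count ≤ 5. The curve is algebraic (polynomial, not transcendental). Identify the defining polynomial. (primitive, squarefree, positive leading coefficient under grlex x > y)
x^3 + x^2*y + x*y

deg p = 3.
From the visible intercepts: it meets the x-axis at x = 0 (among the integer gridlines); the visible y-axis segment lies entirely on the curve.
Together with the visible shape, these determine p as stated.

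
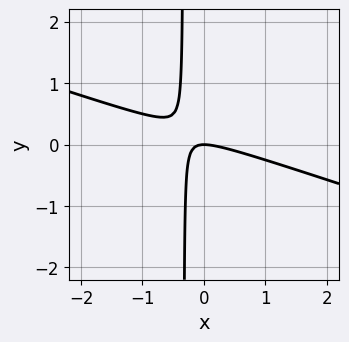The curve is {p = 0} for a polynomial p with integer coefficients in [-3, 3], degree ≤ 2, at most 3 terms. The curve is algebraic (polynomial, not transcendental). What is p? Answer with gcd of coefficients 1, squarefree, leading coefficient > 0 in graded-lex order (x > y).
1. deg p = 2. The shape is more complex than any degree-1 curve.
2. Against the integer gridlines: it crosses the x-axis at the gridline x = 0; it crosses the y-axis at the gridline y = 0.
3. Solving for integer coefficients yields p as stated.

x^2 + 3*x*y + y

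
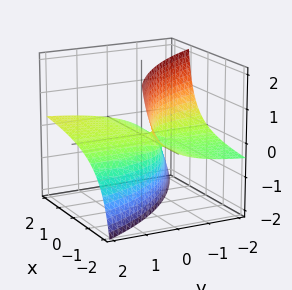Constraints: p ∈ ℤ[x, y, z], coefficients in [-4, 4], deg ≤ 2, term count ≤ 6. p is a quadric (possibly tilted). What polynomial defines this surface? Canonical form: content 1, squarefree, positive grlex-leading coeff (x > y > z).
1. Degree: no degree-1 surface has this shape, so deg p = 2.
2. Against the integer gridlines: every point of the y-axis in the box is on the surface; the visible x-axis segment lies entirely on the surface; it meets the z-axis at z = 0 (among the integer gridlines).
3. Fitting integer coefficients to these (and the overall shape) gives p.

x*y - 3*x*z - 3*y*z - 2*z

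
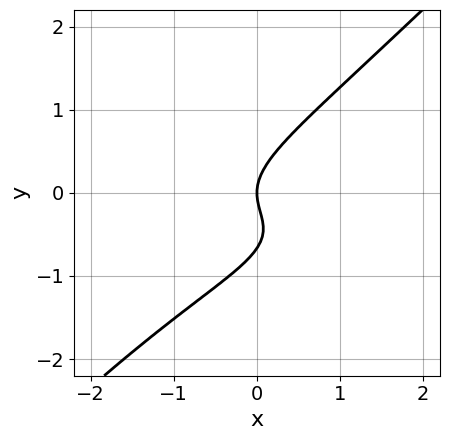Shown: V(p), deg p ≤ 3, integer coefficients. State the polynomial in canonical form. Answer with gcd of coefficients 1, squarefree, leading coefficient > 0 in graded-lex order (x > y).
Degree: the shape is more complex than any degree-2 curve, so deg p = 3.
From the visible intercepts: it meets the x-axis at x = 0 (among the integer gridlines); one y-axis crossing is at y = 0.
Fitting integer coefficients to these (and the overall shape) gives p.

3*x*y^2 - 3*y^3 + 2*x*y - 2*y^2 + 2*x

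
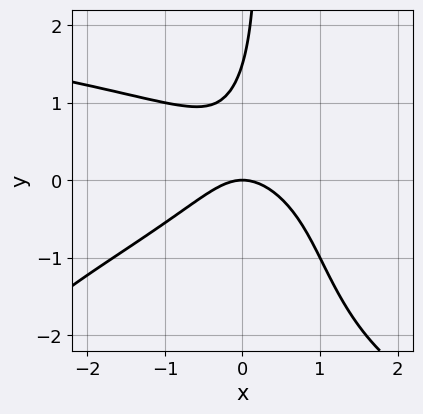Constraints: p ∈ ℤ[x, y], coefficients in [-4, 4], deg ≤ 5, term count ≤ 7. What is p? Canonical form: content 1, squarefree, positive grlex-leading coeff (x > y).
x*y^3 + 3*x*y^2 + 3*x^2 - 2*y^2 + 3*y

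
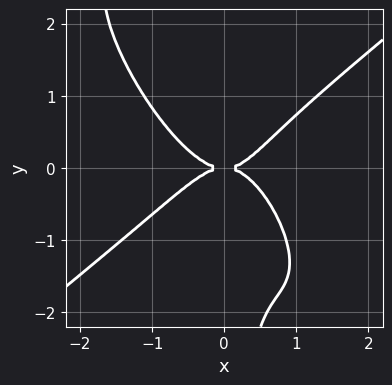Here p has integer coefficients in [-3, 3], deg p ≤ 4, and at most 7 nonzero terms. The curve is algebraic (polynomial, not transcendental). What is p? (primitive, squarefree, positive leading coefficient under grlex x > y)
3*x^4 - 3*x^2*y^2 - 2*x*y^3 + x*y^2 - 2*y^2

deg p = 4. A generic line meets the curve in up to 4 points.
From the visible intercepts: it meets the y-axis at y = 0 (among the integer gridlines); one x-axis crossing is at x = 0.
Solving for integer coefficients yields p as stated.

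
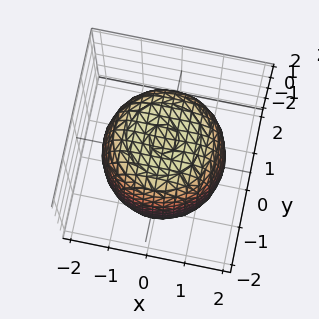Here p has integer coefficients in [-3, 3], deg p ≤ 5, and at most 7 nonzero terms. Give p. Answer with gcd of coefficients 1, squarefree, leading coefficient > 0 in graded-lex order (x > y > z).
x^4 + 2*x^2*y^2 + y^4 - x^2 - y^2 + z^2 - 3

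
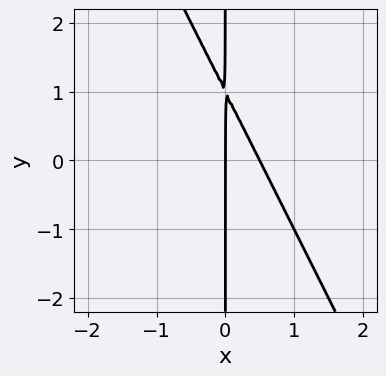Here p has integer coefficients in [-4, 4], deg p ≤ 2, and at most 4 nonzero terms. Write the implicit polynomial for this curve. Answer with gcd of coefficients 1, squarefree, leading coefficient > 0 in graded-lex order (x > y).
The degree is 2 — a generic line meets the curve in up to 2 points.
Observable constraints: the visible y-axis segment lies entirely on the curve; it meets the x-axis at x = 0 (among the integer gridlines).
Fitting integer coefficients to these (and the overall shape) gives p.

2*x^2 + x*y - x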